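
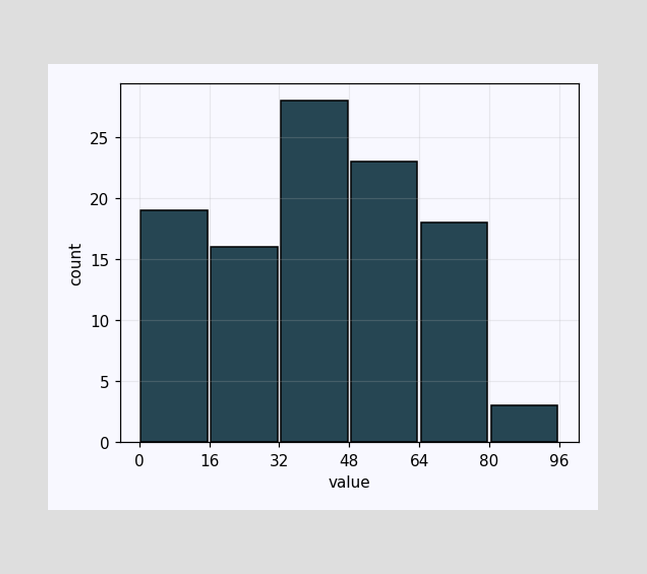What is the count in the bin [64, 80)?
The [64, 80) bin has height 18.

18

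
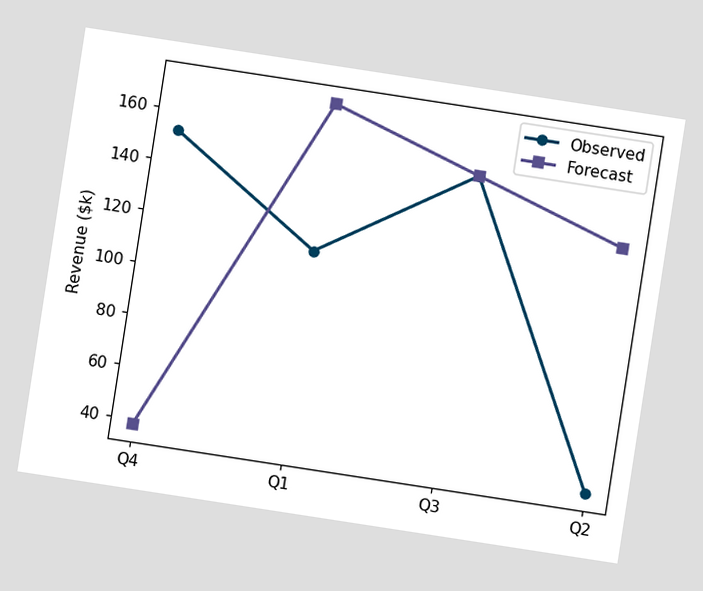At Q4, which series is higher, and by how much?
The chart is tilted about 9° clockwise. At Q4, Observed sits above the other line by $114k.

Observed, by $114k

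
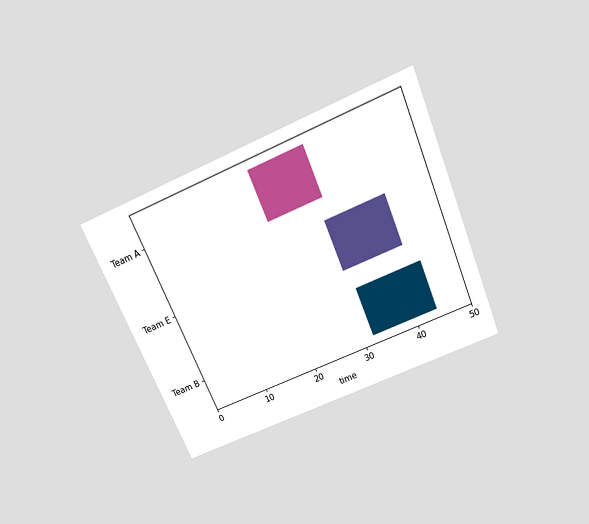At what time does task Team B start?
32

The chart is tilted about 23° counter-clockwise and viewed slightly from above. The Team B bar begins at t=32.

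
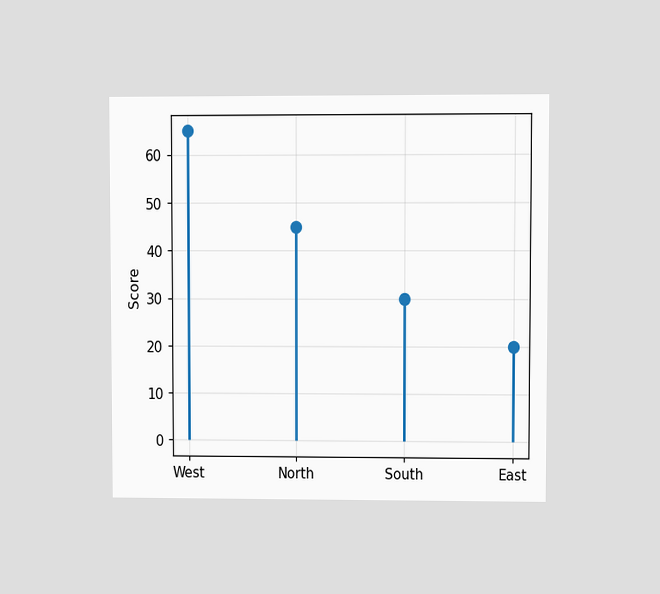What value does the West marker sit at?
The chart is viewed at a slight angle. The West marker sits at 65.

65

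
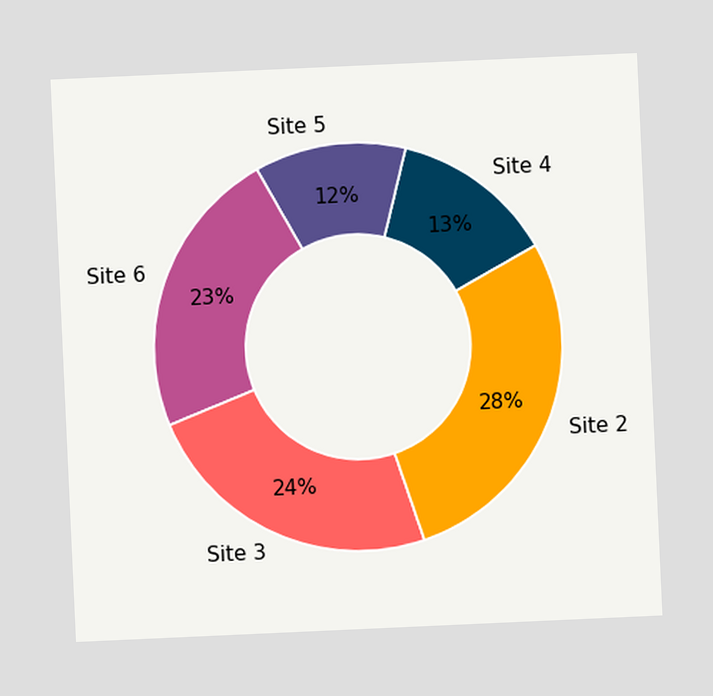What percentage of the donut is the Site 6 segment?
The chart is tilted about 3° counter-clockwise. The Site 6 segment takes up 23% of the ring.

23%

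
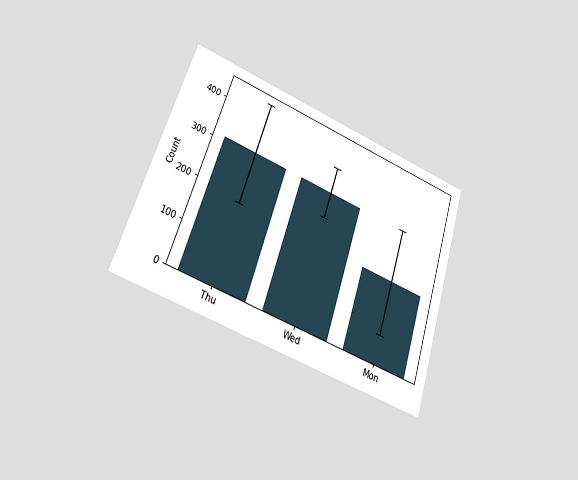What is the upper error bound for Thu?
434

The chart is tilted about 19° clockwise and viewed at a slight angle. The Thu bar's upper whisker reaches 434.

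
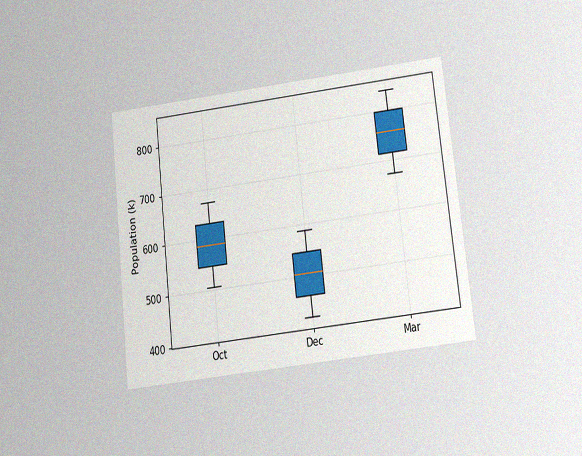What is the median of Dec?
The chart is tilted about 7° counter-clockwise and viewed at a slight angle, with some photo noise. The median line in the Dec box sits at 504k.

504k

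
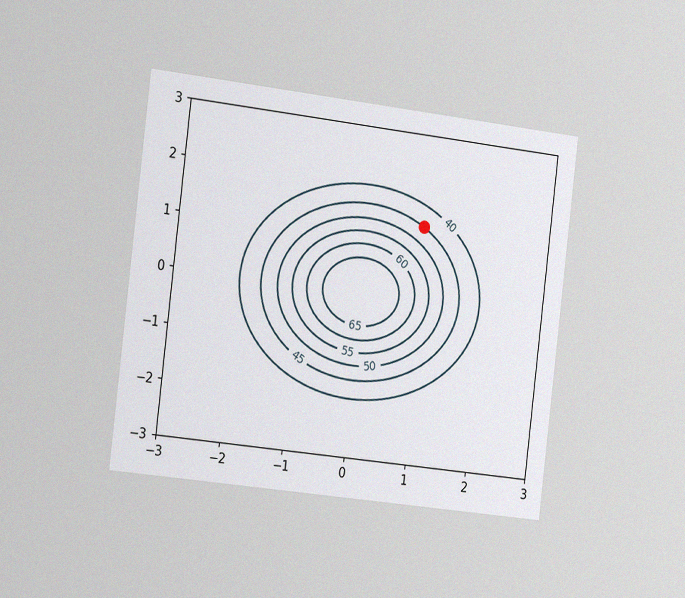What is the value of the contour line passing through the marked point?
The chart is tilted about 7° clockwise and viewed slightly from the left, with some photo noise. The marked point sits on the contour labelled 45.

45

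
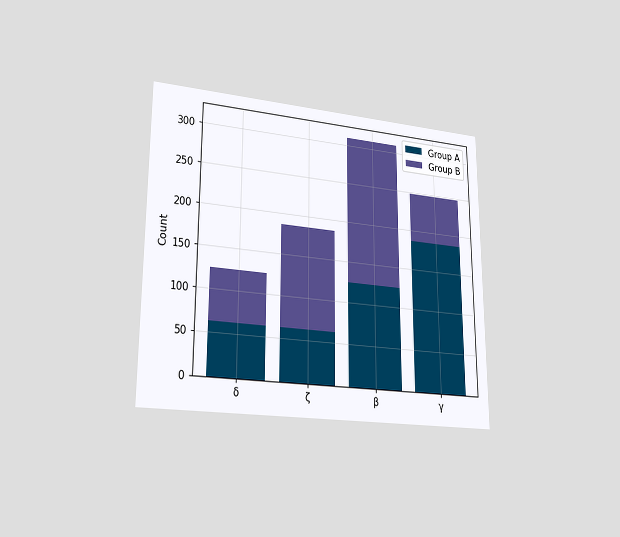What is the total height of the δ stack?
124

The chart is viewed at a slight angle. The δ stack's top reaches 124 on the y-axis.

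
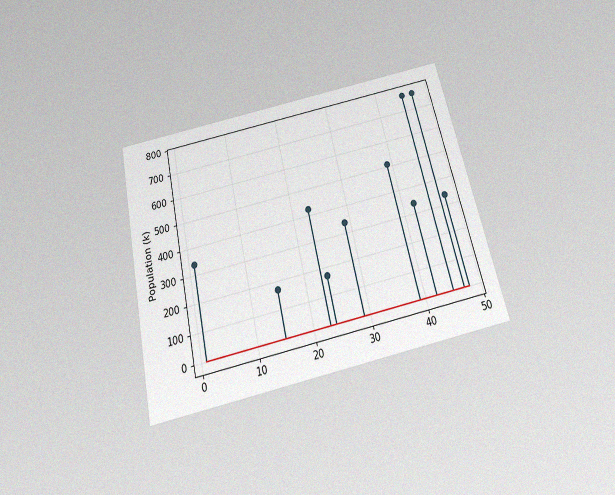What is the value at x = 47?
765k

The chart is tilted about 13° counter-clockwise and viewed slightly from below, with some photo noise. The stem at x=47 reaches 765k.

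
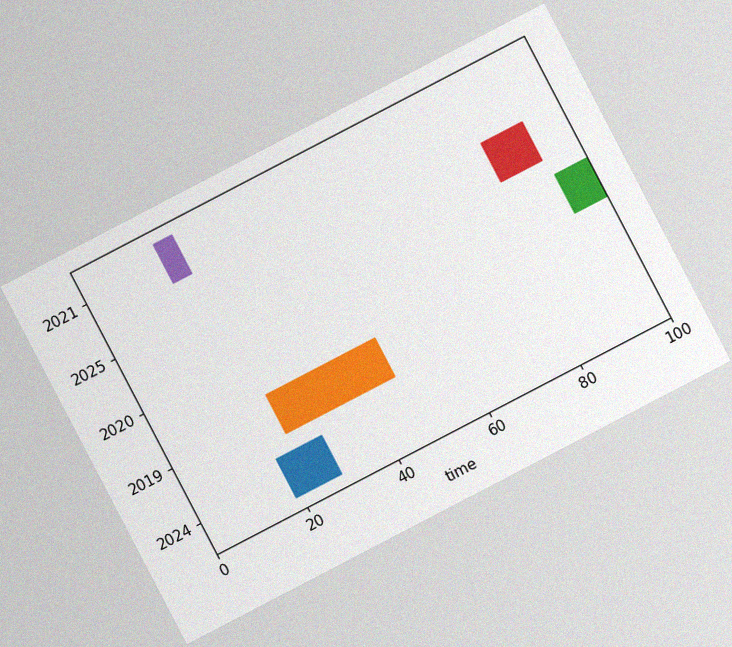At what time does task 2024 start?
The chart is tilted about 28° counter-clockwise, with some photo noise. The 2024 bar begins at t=19.

19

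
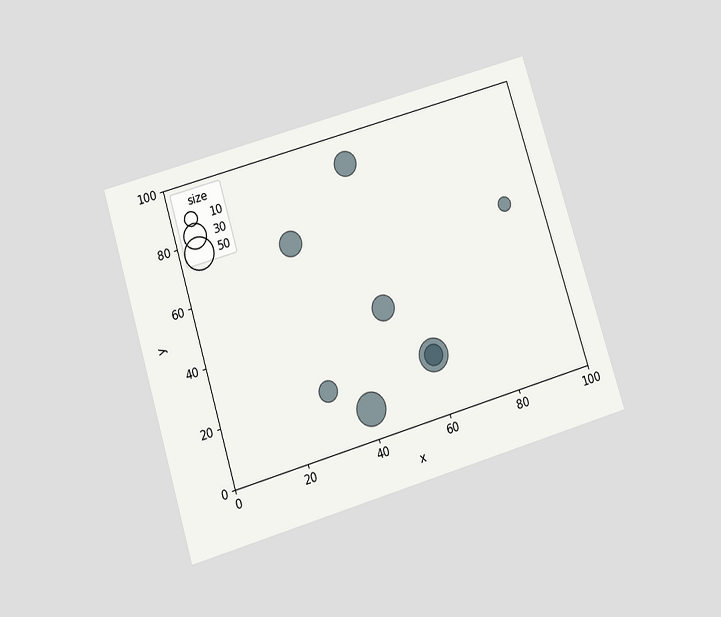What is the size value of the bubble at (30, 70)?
The chart is tilted about 17° counter-clockwise and viewed slightly from below. Matching the bubble at (30, 70) against the size legend gives 30.

30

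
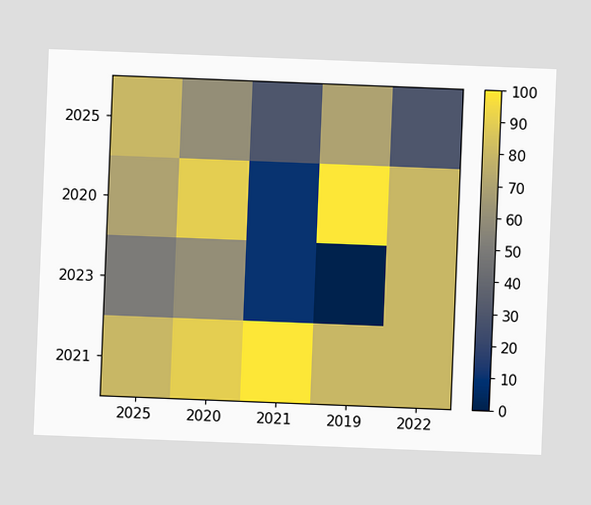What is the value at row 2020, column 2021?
The chart is tilted about 2° clockwise. Matching cell (2020, 2021) against the colorbar gives 10.

10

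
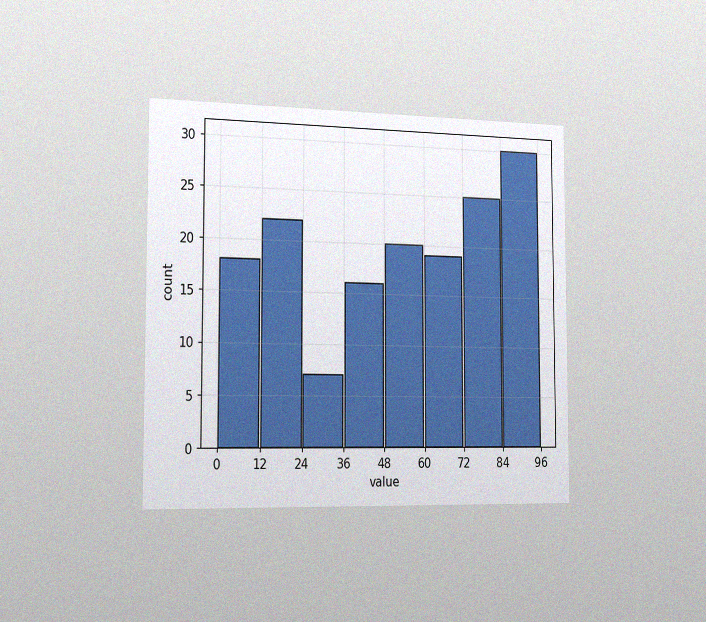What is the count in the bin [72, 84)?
The chart is viewed slightly from the left, with some photo noise. The [72, 84) bin has height 25.

25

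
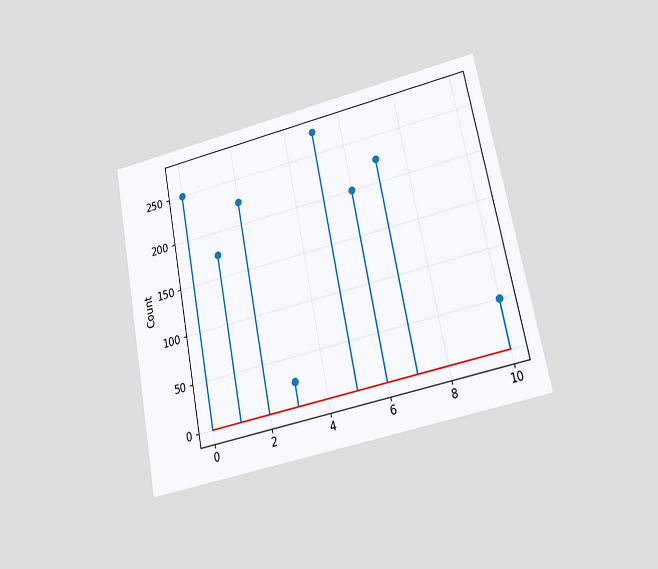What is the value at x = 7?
225

The chart is tilted about 11° counter-clockwise and viewed at a slight angle. The stem at x=7 reaches 225.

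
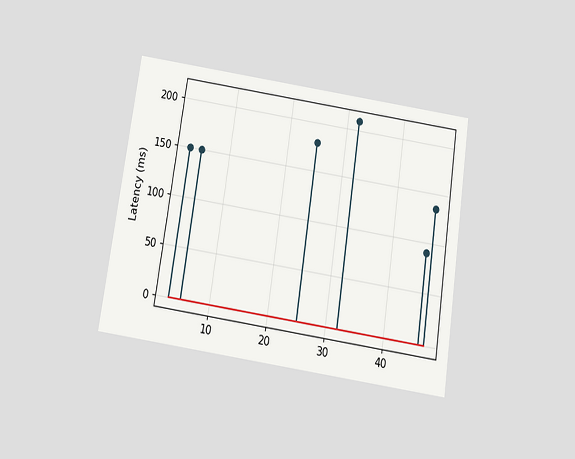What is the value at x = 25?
180ms

The chart is tilted about 8° clockwise and viewed slightly from below. The stem at x=25 reaches 180ms.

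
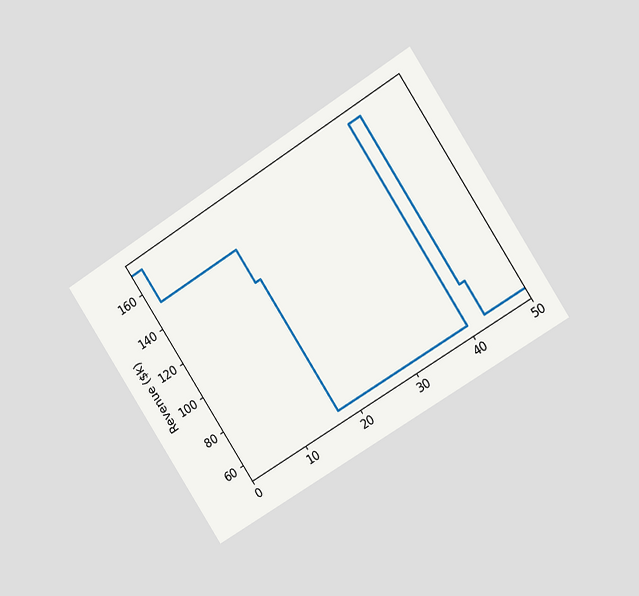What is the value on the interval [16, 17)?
The chart is tilted about 33° counter-clockwise and viewed slightly from the right. On [16, 17) the step sits at $133k.

$133k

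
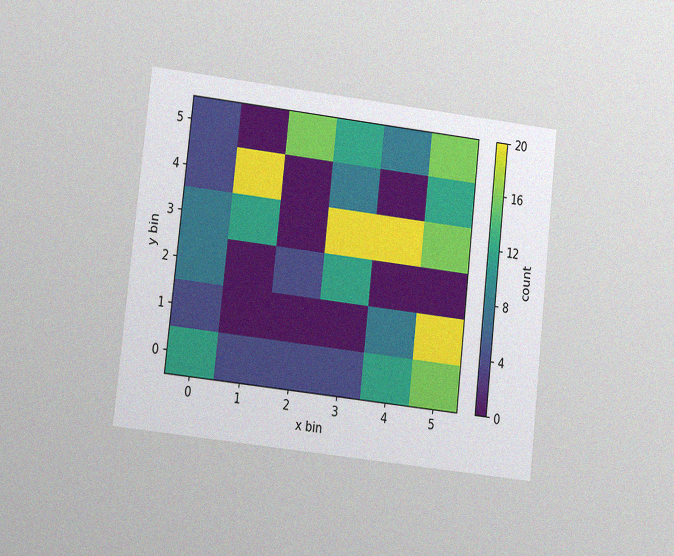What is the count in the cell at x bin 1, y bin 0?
4

The chart is tilted about 6° clockwise and viewed at a slight angle, with some photo noise. Matching the cell (1, 0) against the colorbar gives 4.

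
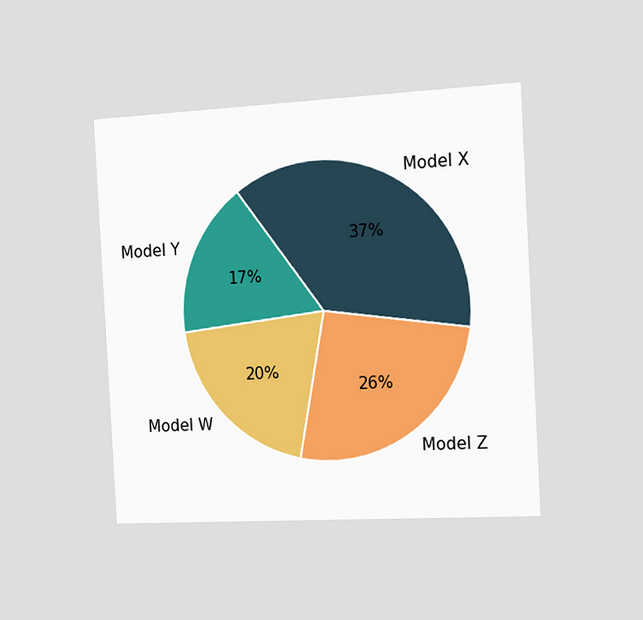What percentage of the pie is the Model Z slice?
The chart is tilted about 3° counter-clockwise and viewed slightly from the right. The Model Z slice takes up 26% of the pie.

26%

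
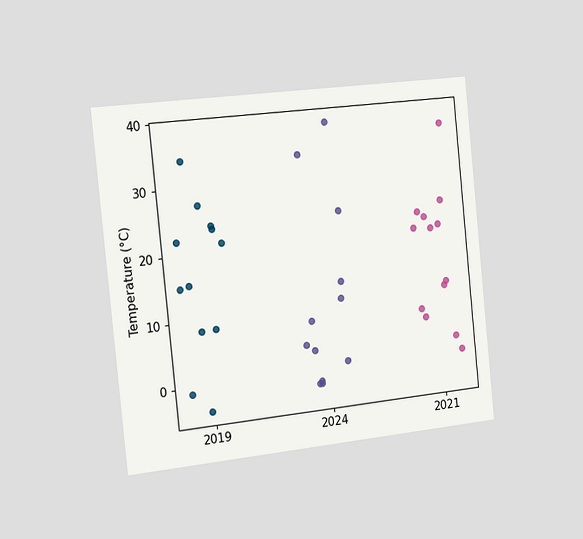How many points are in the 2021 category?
The chart is tilted about 6° counter-clockwise and viewed slightly from the left. Counting the markers in the 2021 column gives 13.

13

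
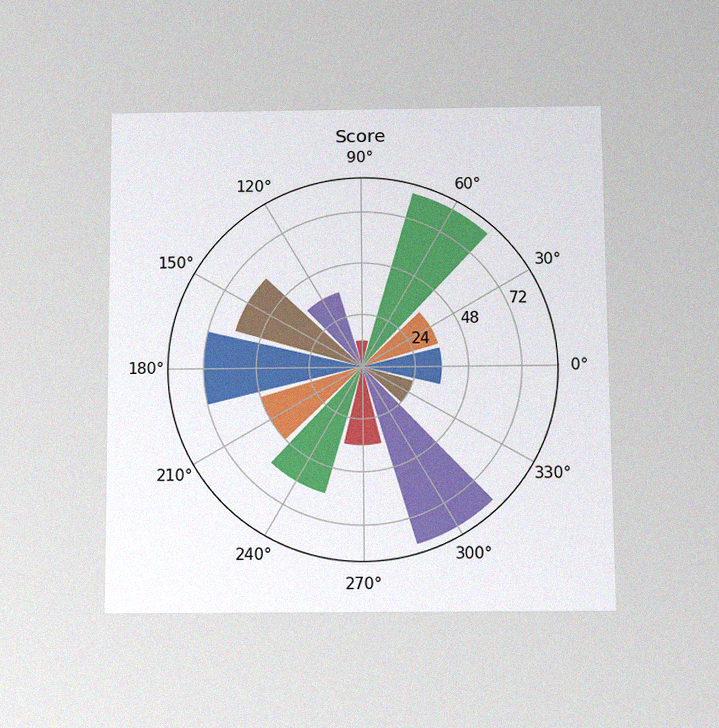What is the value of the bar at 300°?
84

The chart is viewed slightly from below, with some photo noise. The bar at 300° reaches 84 on the radial axis.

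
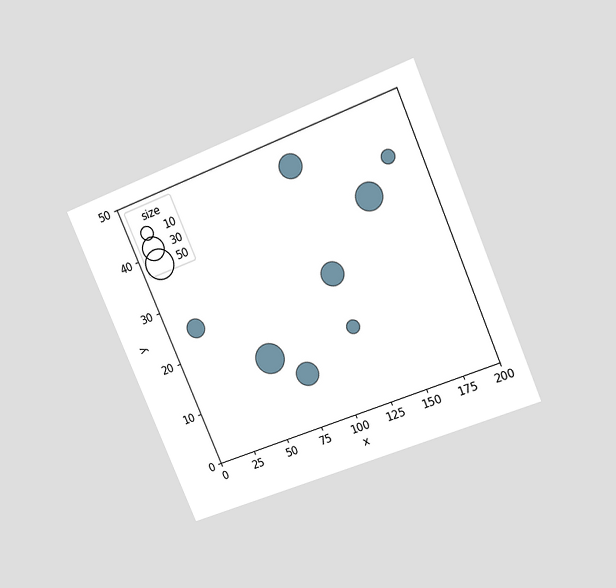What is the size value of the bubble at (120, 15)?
10

The chart is tilted about 23° counter-clockwise and viewed at a slight angle. Matching the bubble at (120, 15) against the size legend gives 10.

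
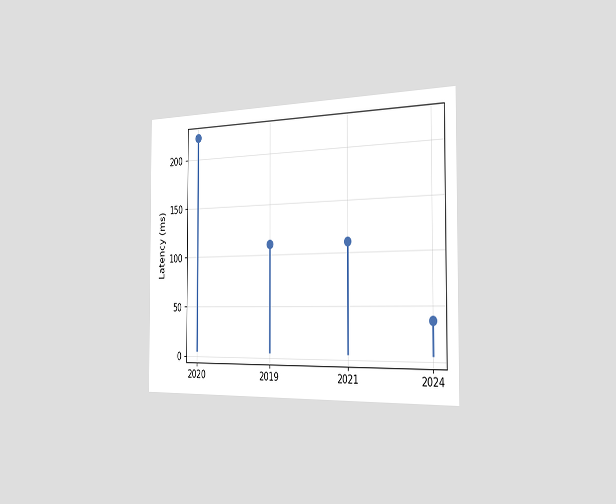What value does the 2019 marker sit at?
111ms

The chart is viewed slightly from the right. The 2019 marker sits at 111ms.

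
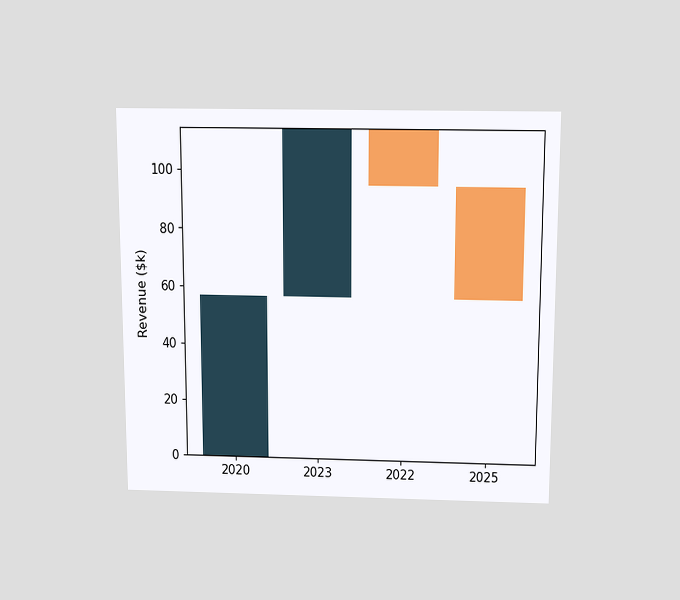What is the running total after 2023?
$114k

The chart is viewed slightly from above. After 2023 the running total reaches $114k.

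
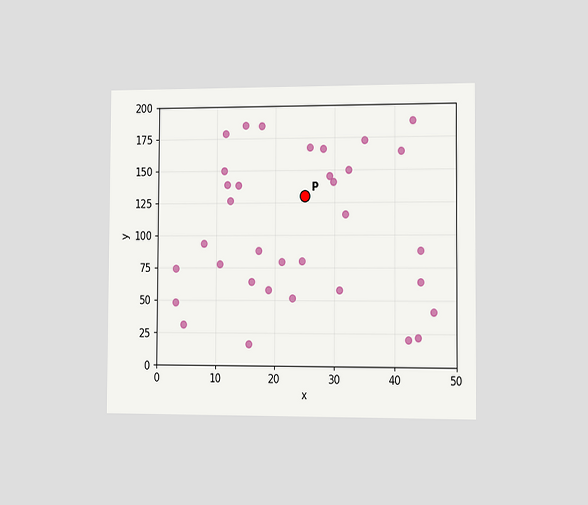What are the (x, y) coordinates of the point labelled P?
The chart is viewed slightly from the right. Following the gridlines from P to each axis, P sits at (25, 130).

(25, 130)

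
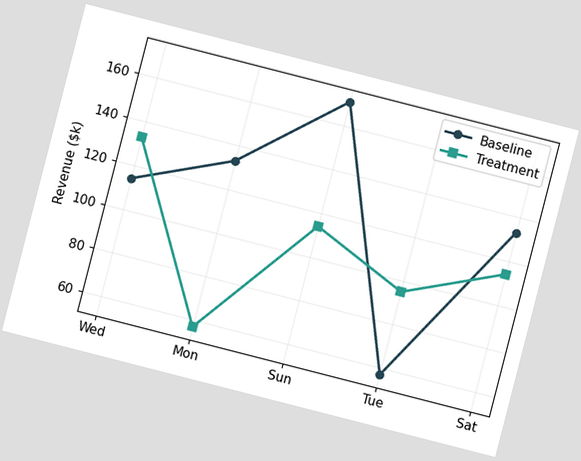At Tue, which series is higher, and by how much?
Treatment, by $38k

The chart is tilted about 14° clockwise. At Tue, Treatment sits above the other line by $38k.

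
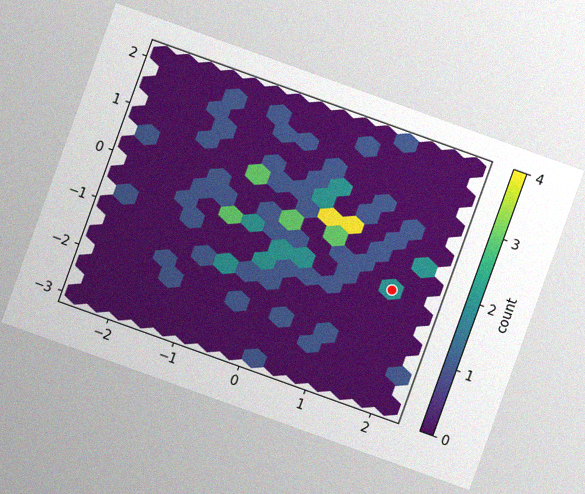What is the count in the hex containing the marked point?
2

The chart is tilted about 20° clockwise, with some photo noise. The marked hex reads 2 on the colorbar.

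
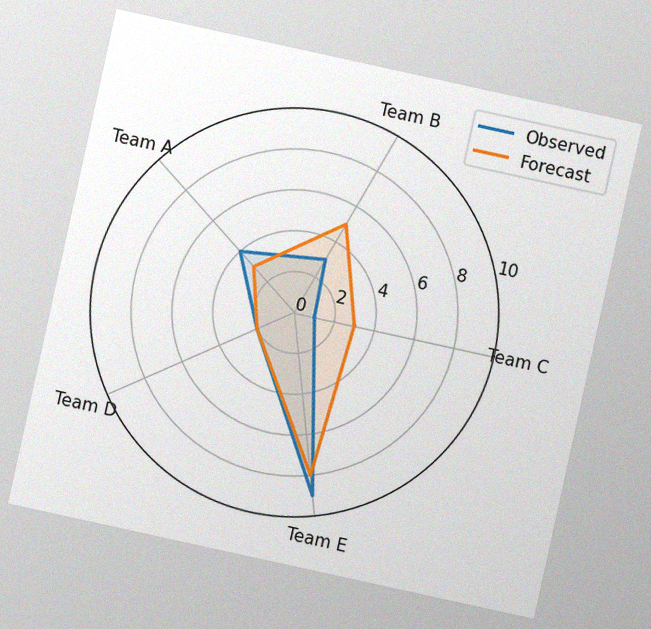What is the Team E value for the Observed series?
9

The chart is tilted about 12° clockwise, with some photo noise. On the Team E axis, Observed reaches 9.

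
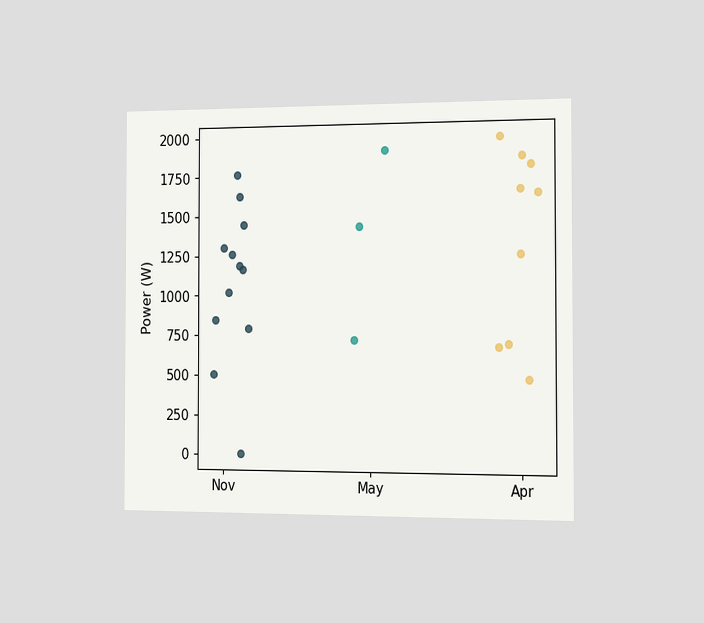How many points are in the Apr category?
The chart is viewed slightly from the right. Counting the markers in the Apr column gives 9.

9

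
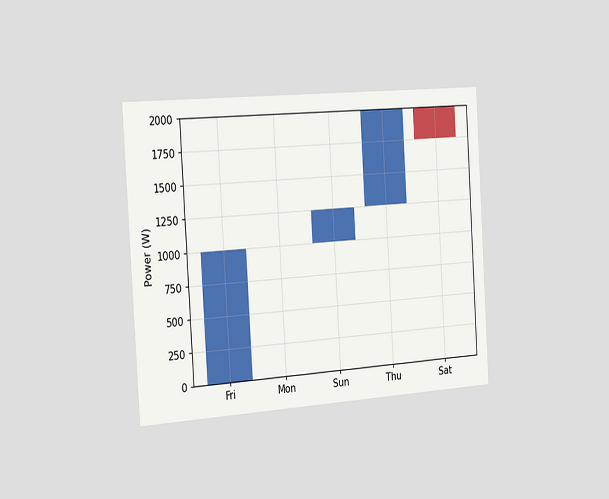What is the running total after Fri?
1000W

The chart is tilted about 3° counter-clockwise and viewed slightly from the left. After Fri the running total reaches 1000W.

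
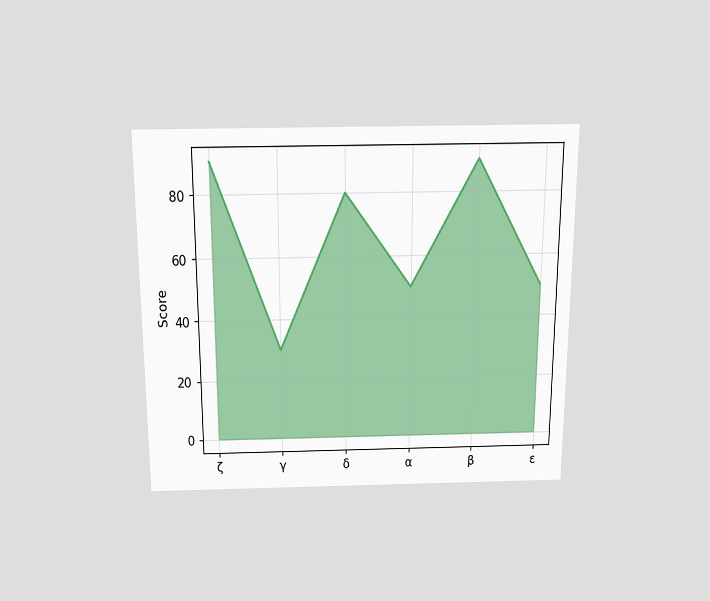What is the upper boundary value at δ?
80

The chart is viewed slightly from above. At δ the upper boundary is at 80.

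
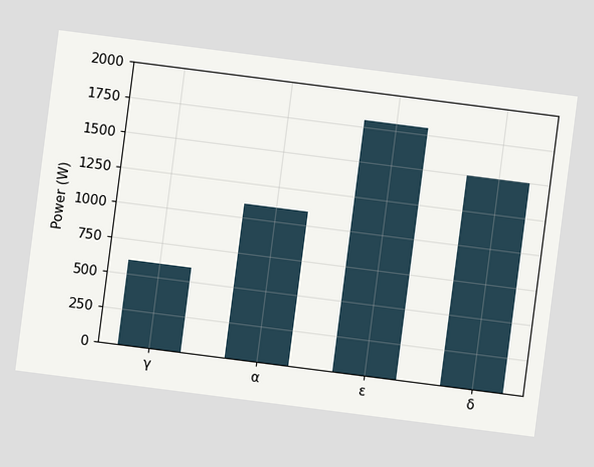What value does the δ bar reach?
The chart is tilted about 7° clockwise. Reading along the chart's y-axis, the δ bar reaches 1500W.

1500W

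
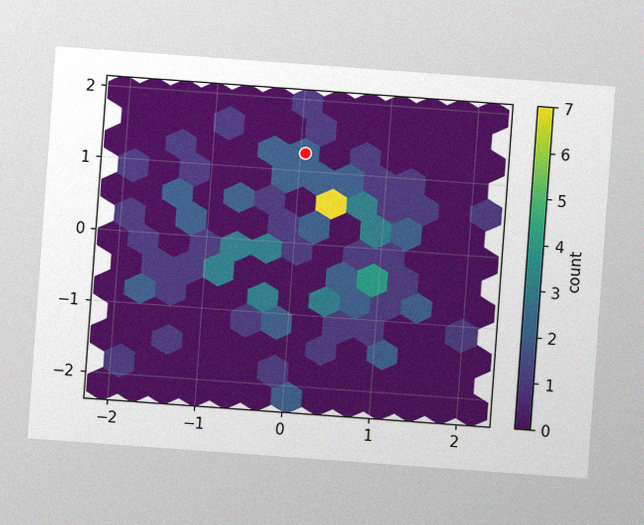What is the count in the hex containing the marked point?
The chart is tilted about 4° clockwise, with some photo noise. The marked hex reads 2 on the colorbar.

2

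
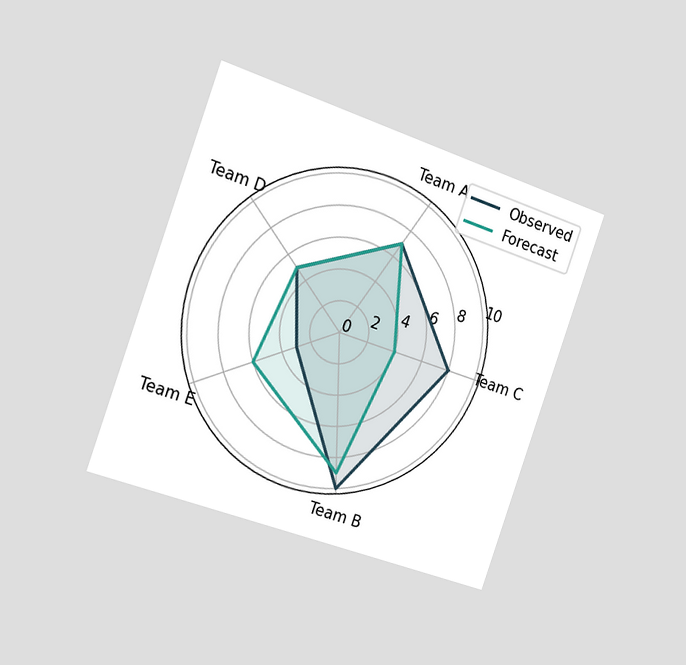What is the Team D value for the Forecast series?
The chart is tilted about 20° clockwise and viewed slightly from the left. On the Team D axis, Forecast reaches 5.

5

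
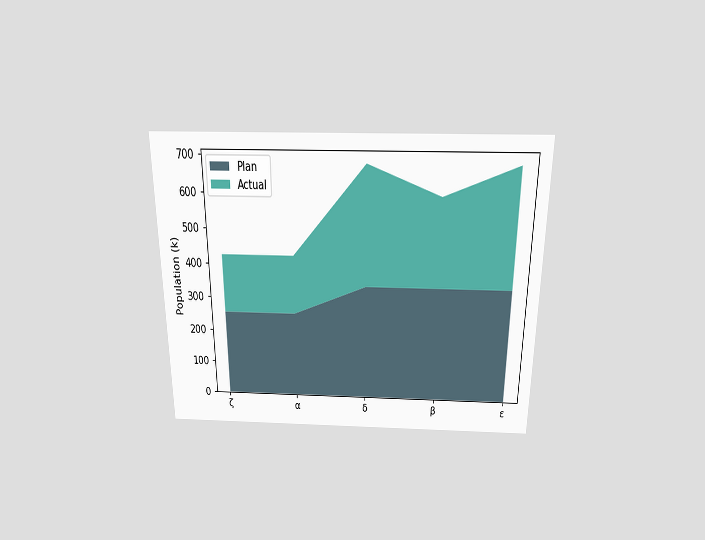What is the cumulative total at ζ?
The chart is viewed slightly from above. The stacked total at ζ reaches 425k.

425k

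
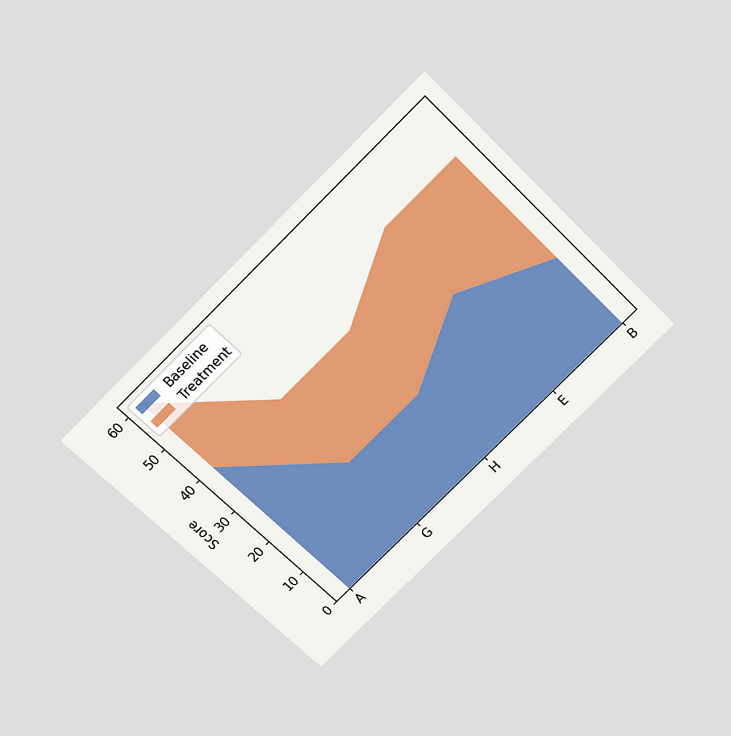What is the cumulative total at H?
The chart is tilted about 45° counter-clockwise and viewed slightly from above. The stacked total at H reaches 40.

40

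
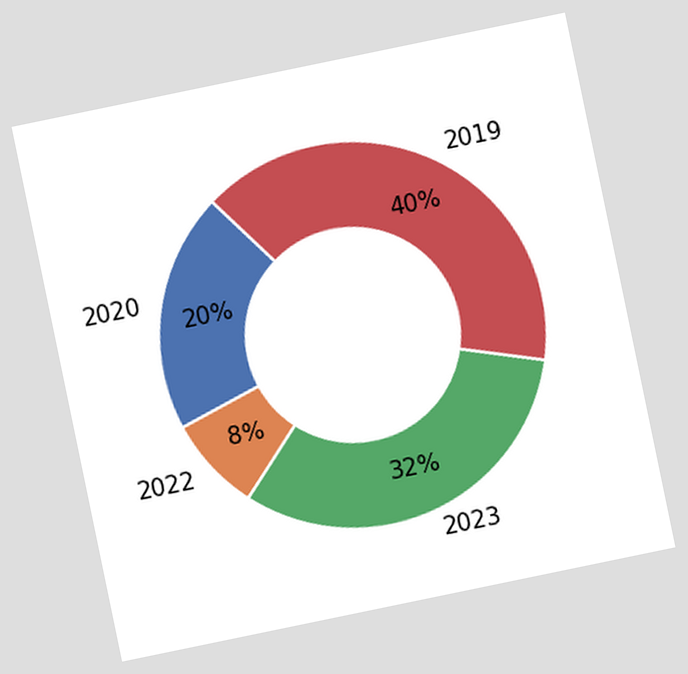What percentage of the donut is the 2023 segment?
32%

The chart is tilted about 12° counter-clockwise. The 2023 segment takes up 32% of the ring.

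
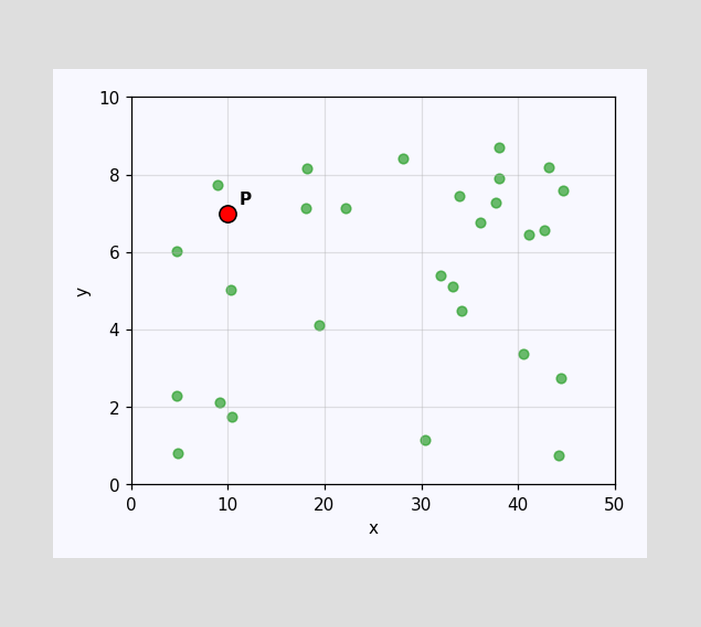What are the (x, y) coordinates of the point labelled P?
Following the gridlines from P to each axis, P sits at (10, 7).

(10, 7)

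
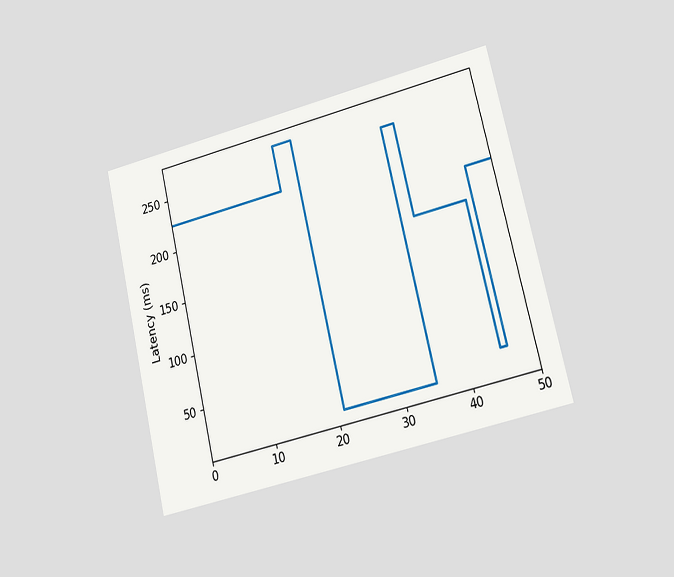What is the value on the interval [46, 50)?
The chart is tilted about 13° counter-clockwise and viewed at a slight angle. On [46, 50) the step sits at 195ms.

195ms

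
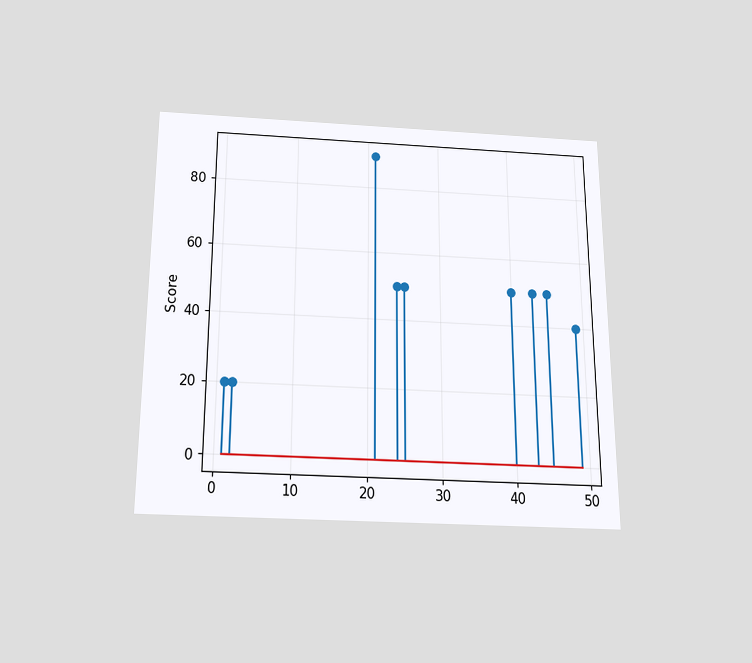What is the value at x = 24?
The chart is viewed slightly from below. The stem at x=24 reaches 50.

50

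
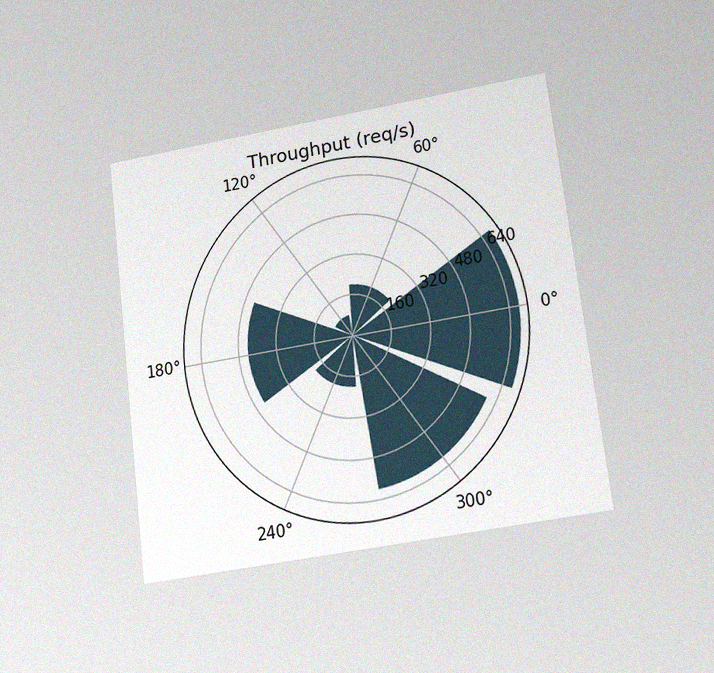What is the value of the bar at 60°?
The chart is tilted about 7° counter-clockwise and viewed at a slight angle, with some photo noise. The bar at 60° reaches 200req/s on the radial axis.

200req/s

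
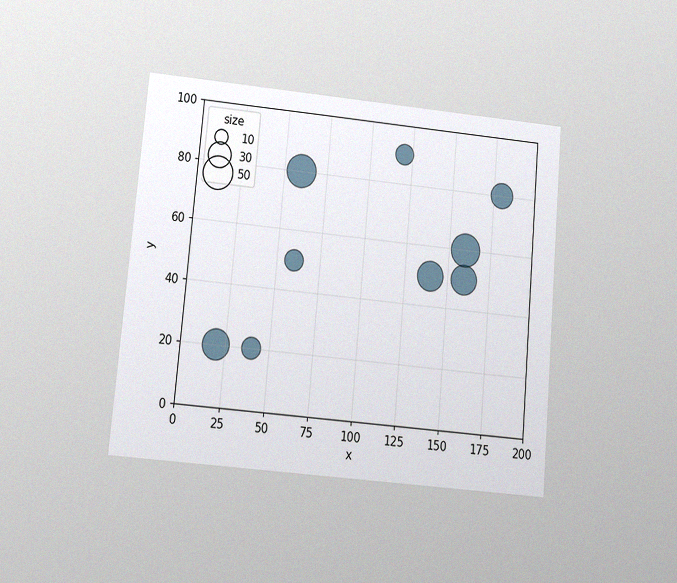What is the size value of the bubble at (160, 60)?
50

The chart is tilted about 5° clockwise and viewed at a slight angle, with some photo noise. Matching the bubble at (160, 60) against the size legend gives 50.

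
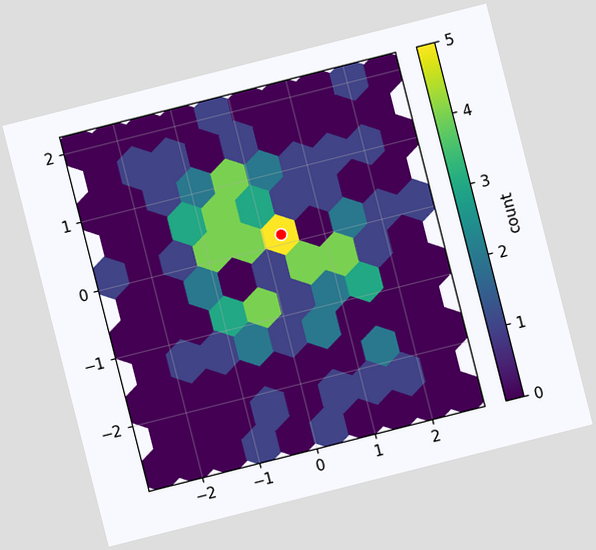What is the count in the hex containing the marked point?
5

The chart is tilted about 14° counter-clockwise. The marked hex reads 5 on the colorbar.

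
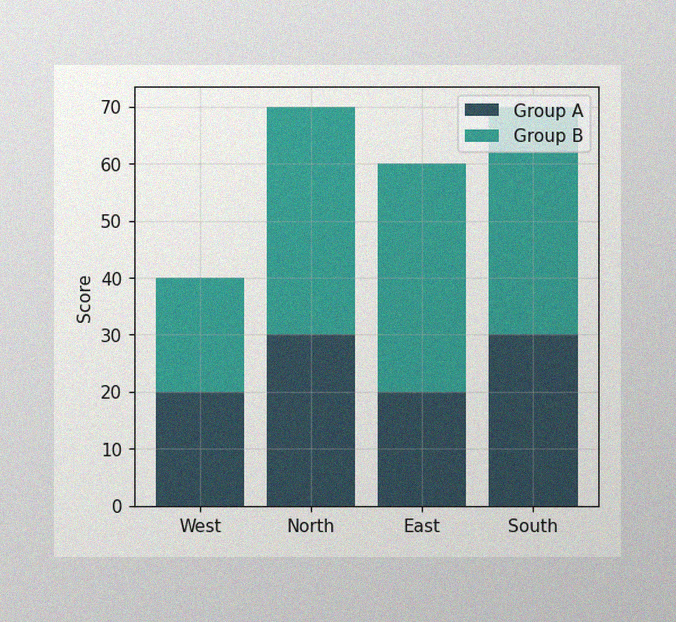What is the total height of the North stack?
70

The image has some photo noise and uneven lighting. The North stack's top reaches 70 on the y-axis.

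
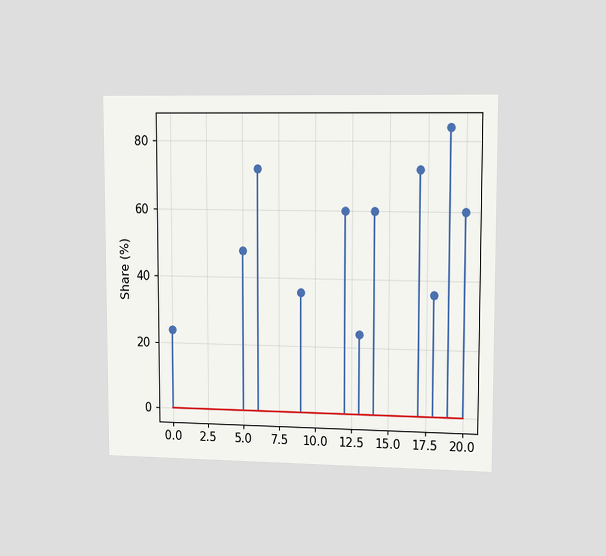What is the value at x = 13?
The chart is viewed slightly from the right. The stem at x=13 reaches 24%.

24%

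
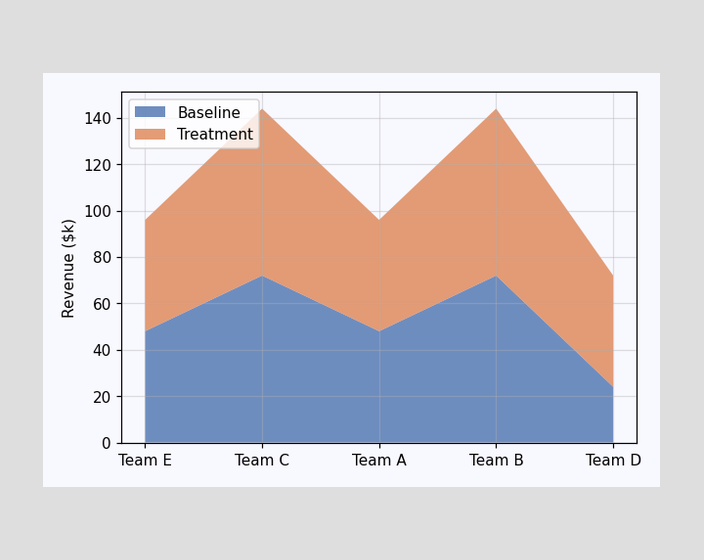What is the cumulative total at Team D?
The stacked total at Team D reaches $72k.

$72k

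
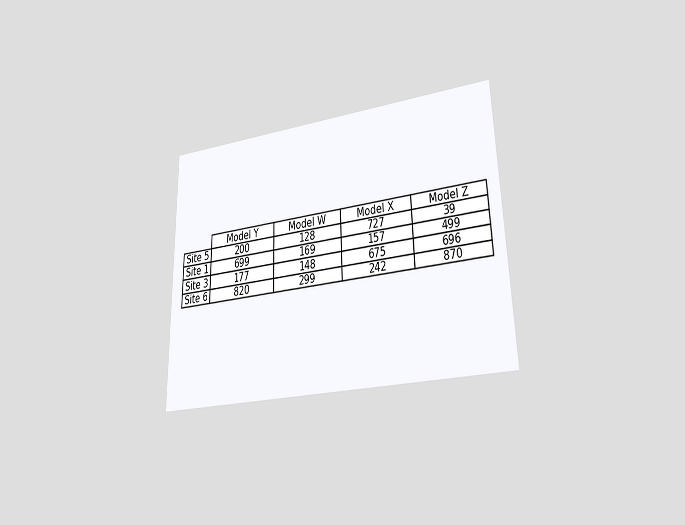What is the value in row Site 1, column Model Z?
The chart is viewed at a slight angle. The (Site 1, Model Z) cell reads 499.

499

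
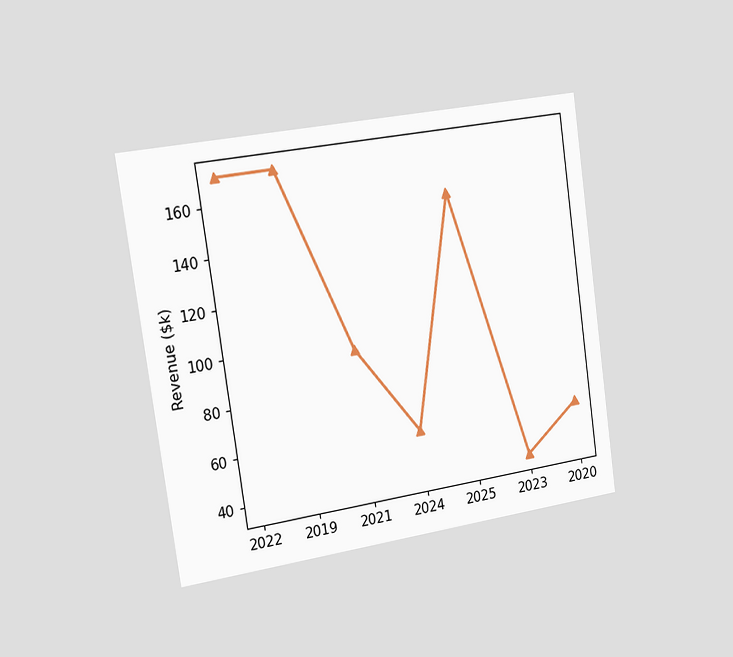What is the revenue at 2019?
$171k

The chart is tilted about 8° counter-clockwise and viewed slightly from the left. At 2019, the line is at $171k.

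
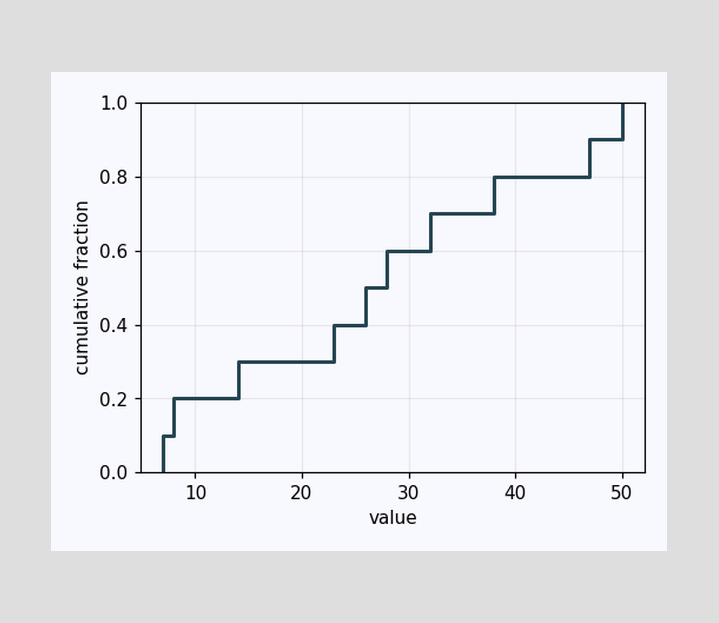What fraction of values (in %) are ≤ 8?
At x=8 the ECDF step is at 20%.

20%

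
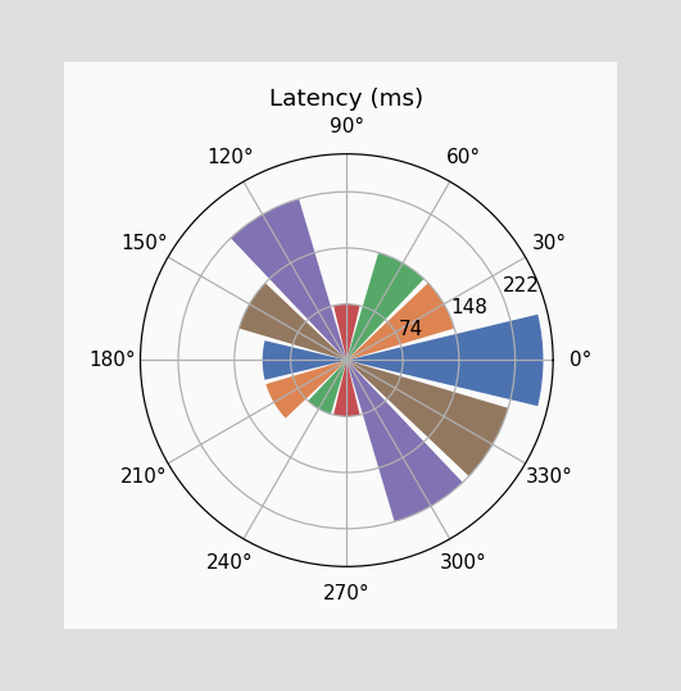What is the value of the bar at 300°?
The bar at 300° reaches 222ms on the radial axis.

222ms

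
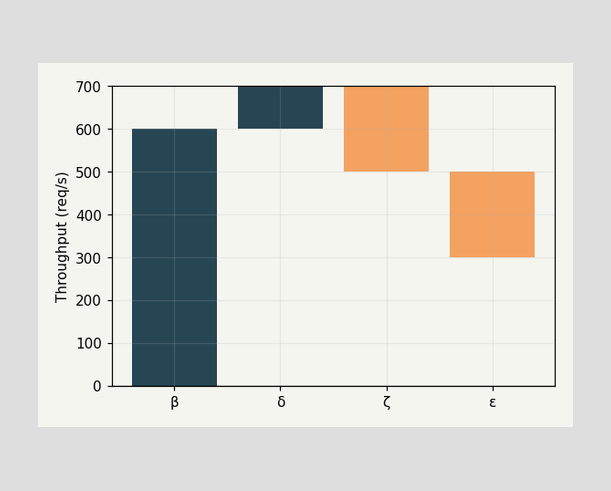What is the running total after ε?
After ε the running total reaches 300req/s.

300req/s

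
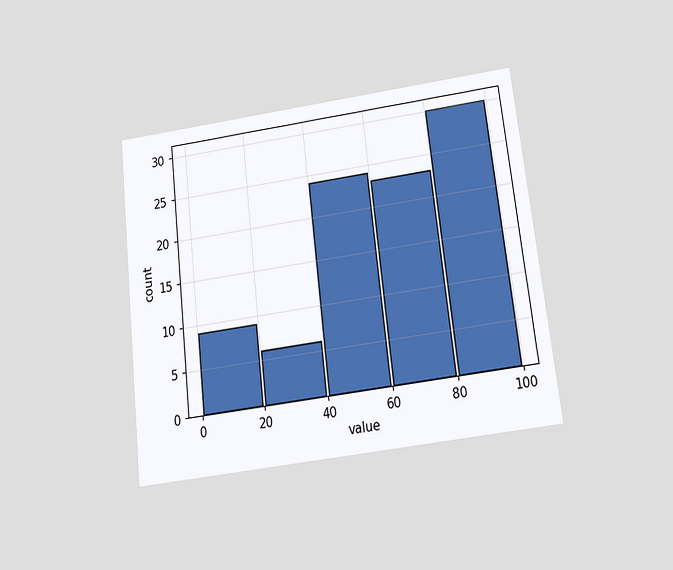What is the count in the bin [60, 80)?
23

The chart is tilted about 7° counter-clockwise and viewed slightly from below. The [60, 80) bin has height 23.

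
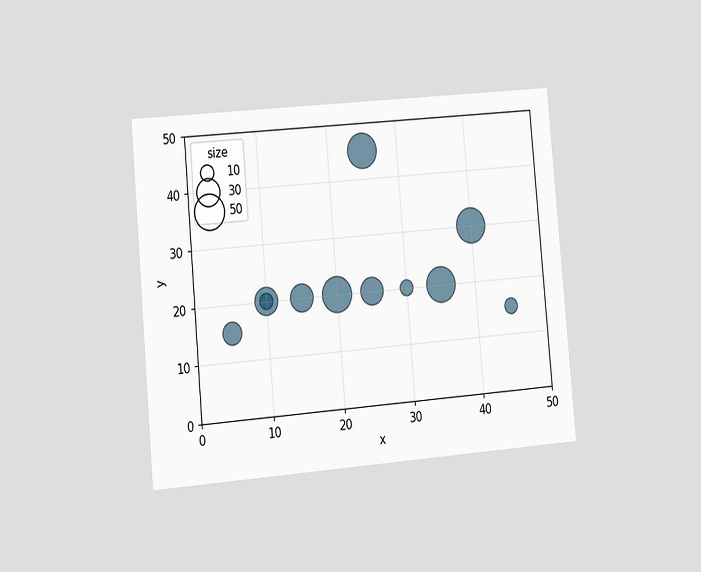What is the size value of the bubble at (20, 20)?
The chart is tilted about 5° counter-clockwise and viewed slightly from the left. Matching the bubble at (20, 20) against the size legend gives 50.

50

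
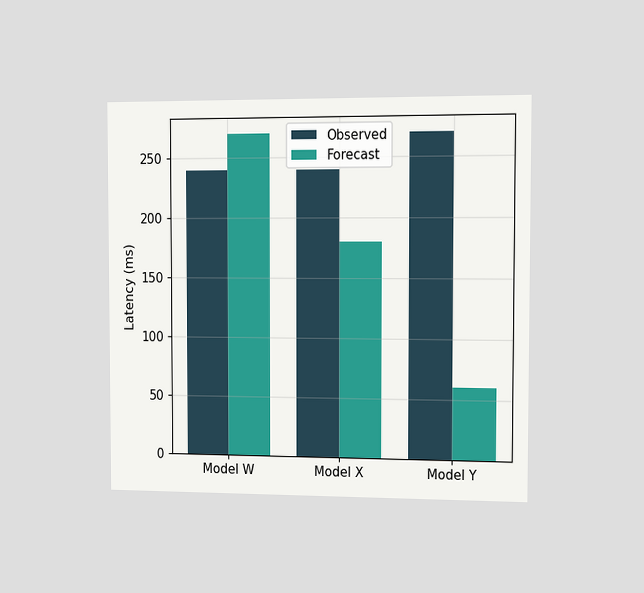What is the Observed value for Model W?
240ms

The chart is viewed slightly from the right. The Observed bar at Model W reaches 240ms on the y-axis.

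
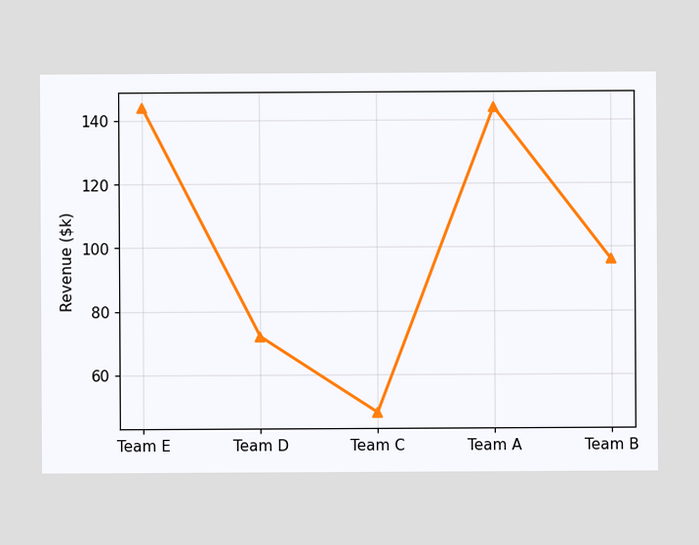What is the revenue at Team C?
$48k

At Team C, the line is at $48k.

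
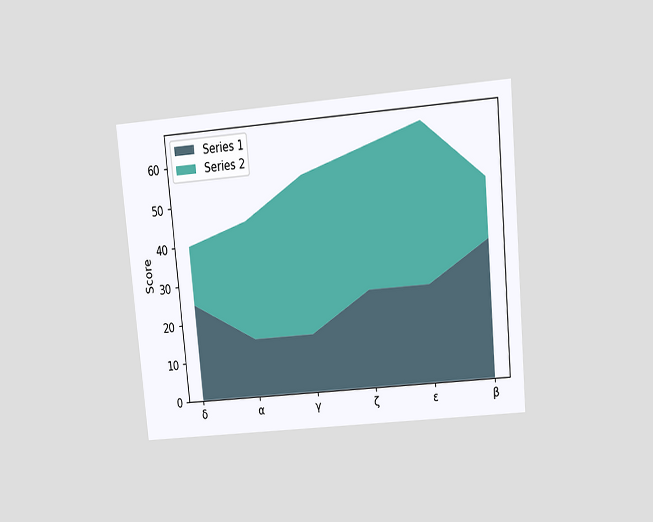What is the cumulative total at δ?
40

The chart is tilted about 5° counter-clockwise and viewed slightly from above. The stacked total at δ reaches 40.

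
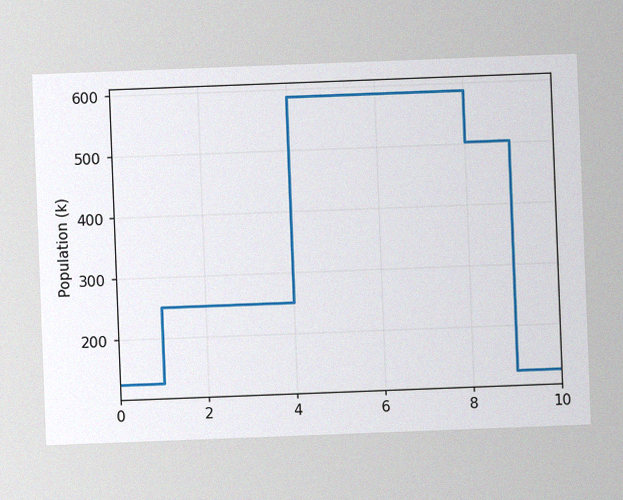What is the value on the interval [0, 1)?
The chart is tilted about 2° counter-clockwise, with some photo noise. On [0, 1) the step sits at 126k.

126k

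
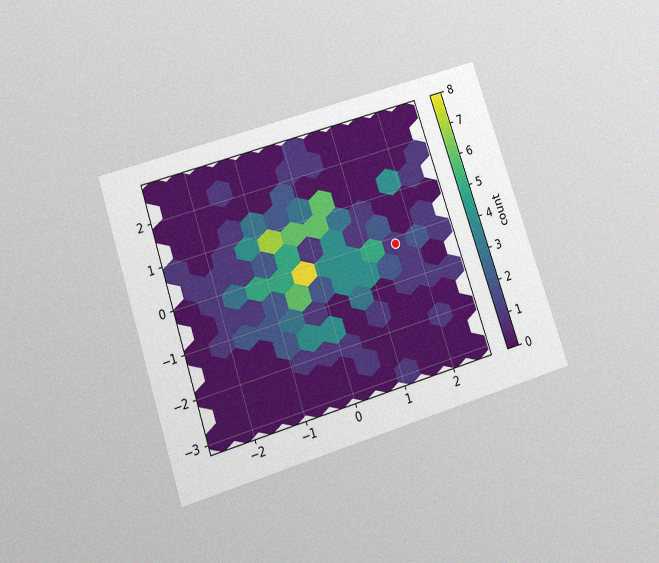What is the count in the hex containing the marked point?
1

The chart is tilted about 18° counter-clockwise and viewed slightly from below, with some photo noise. The marked hex reads 1 on the colorbar.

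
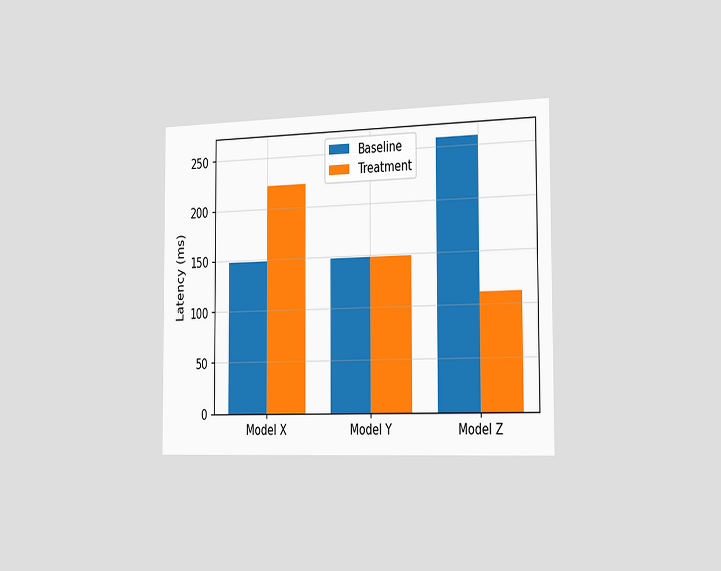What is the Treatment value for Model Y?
The chart is viewed slightly from the right. The Treatment bar at Model Y reaches 148ms on the y-axis.

148ms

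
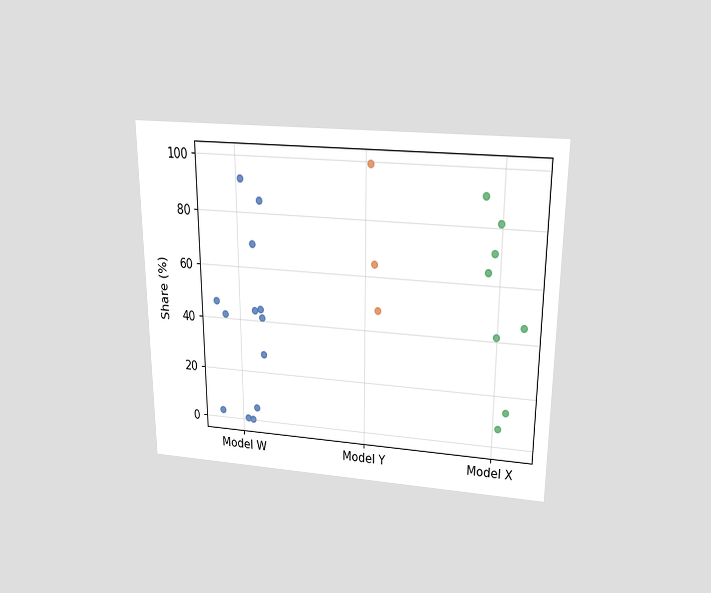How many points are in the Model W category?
The chart is viewed slightly from above. Counting the markers in the Model W column gives 13.

13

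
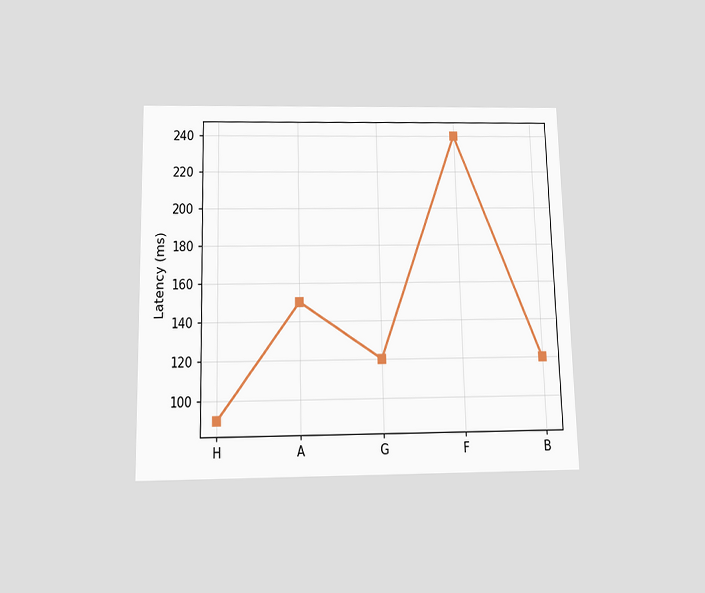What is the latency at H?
90ms

The chart is viewed slightly from below. At H, the line is at 90ms.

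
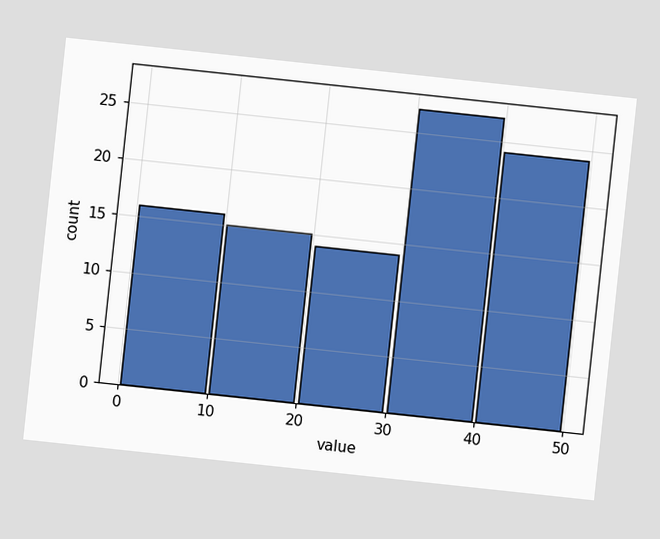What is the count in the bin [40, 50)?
24

The chart is tilted about 6° clockwise. The [40, 50) bin has height 24.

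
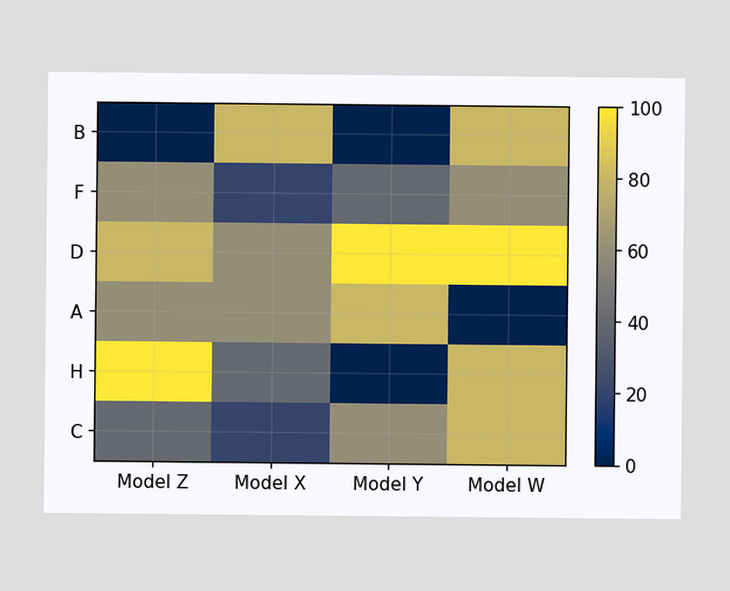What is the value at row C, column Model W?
80

Matching cell (C, Model W) against the colorbar gives 80.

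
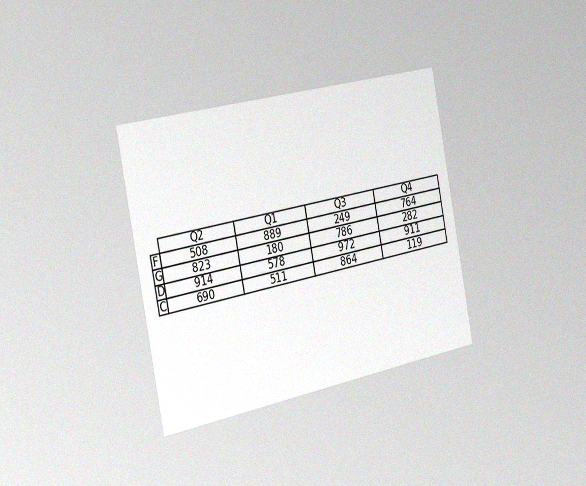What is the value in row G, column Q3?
786

The chart is tilted about 11° counter-clockwise and viewed slightly from the left, with some photo noise. The (G, Q3) cell reads 786.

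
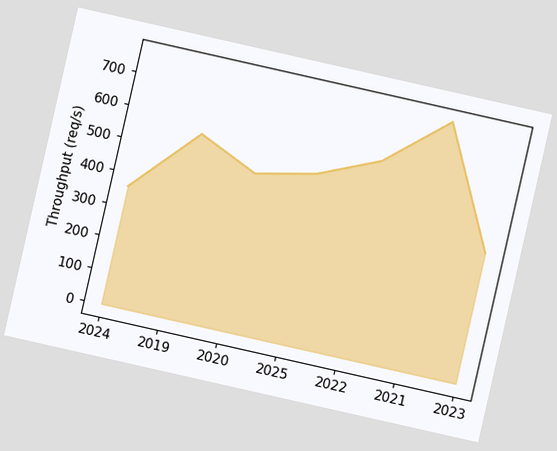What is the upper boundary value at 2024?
The chart is tilted about 13° clockwise. At 2024 the upper boundary is at 360req/s.

360req/s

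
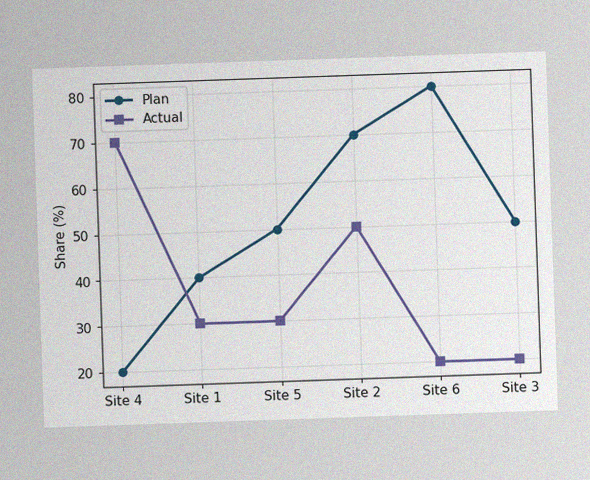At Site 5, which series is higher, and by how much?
The image has some photo noise and uneven lighting. At Site 5, Plan sits above the other line by 20%.

Plan, by 20%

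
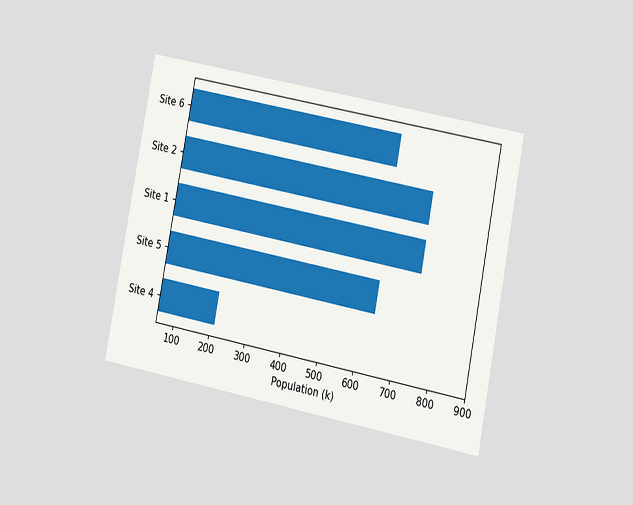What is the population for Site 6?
636k

The chart is tilted about 11° clockwise and viewed at a slight angle. Reading along the chart's x-axis, the Site 6 bar reaches 636k.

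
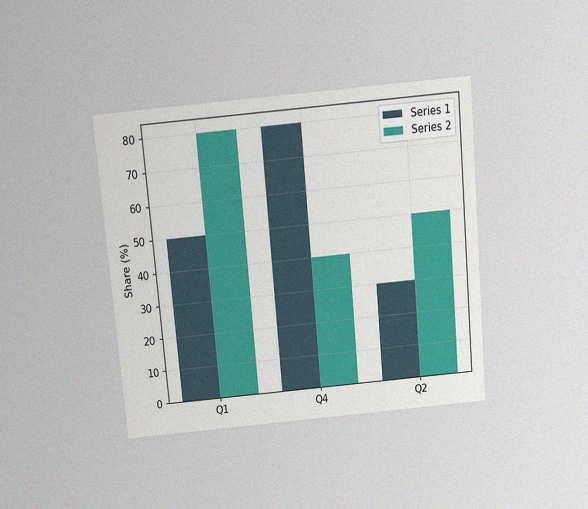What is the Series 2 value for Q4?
40%

The chart is tilted about 5° counter-clockwise and viewed slightly from above, with some photo noise. The Series 2 bar at Q4 reaches 40% on the y-axis.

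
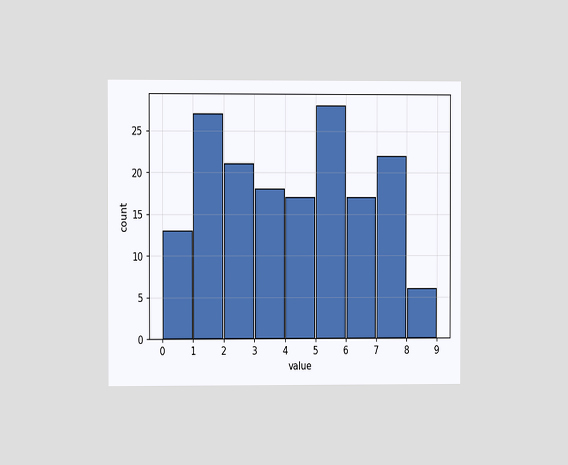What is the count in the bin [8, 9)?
6

The chart is viewed at a slight angle. The [8, 9) bin has height 6.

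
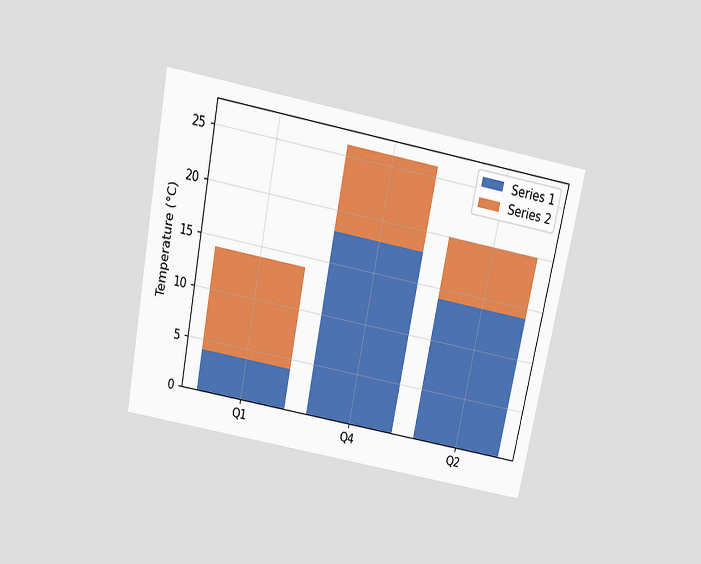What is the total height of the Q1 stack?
The chart is tilted about 11° clockwise and viewed slightly from above. The Q1 stack's top reaches 14°C on the y-axis.

14°C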